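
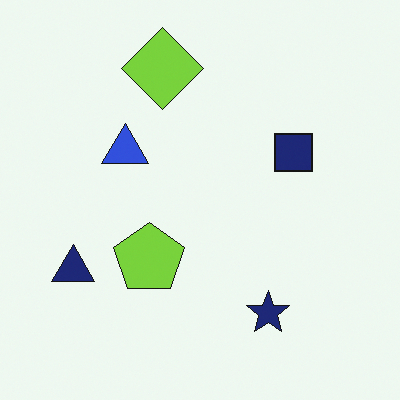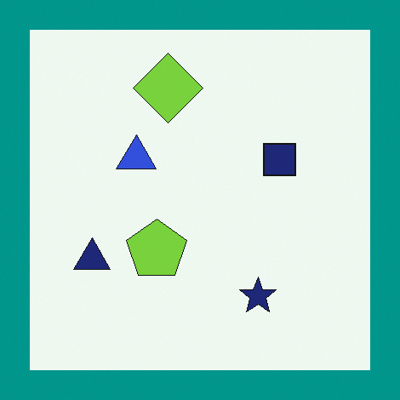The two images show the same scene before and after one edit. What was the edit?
Framed with a teal border.

A solid teal frame runs around the edge of the second image, with the content slightly shrunk inside it.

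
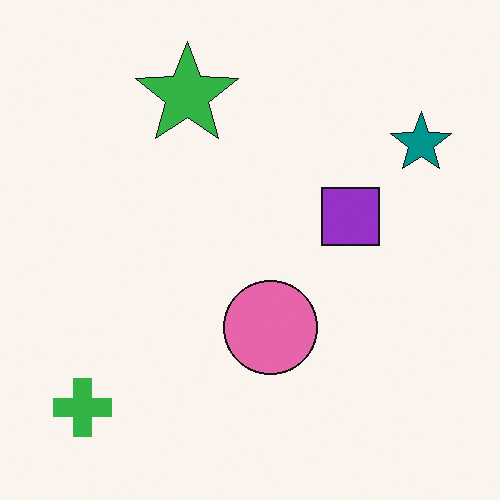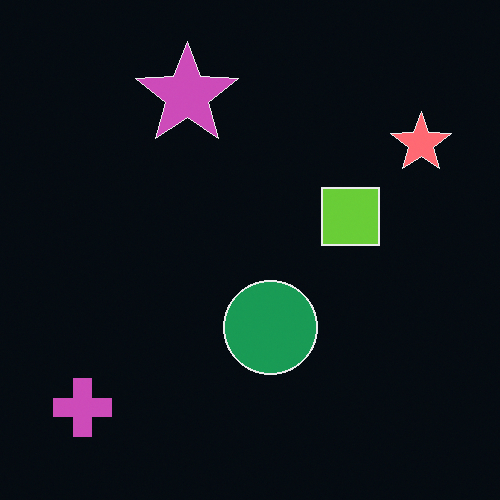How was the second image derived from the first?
The transformation is: color-inverted (negative).

The light background has become dark and every shape's color is its complement — a photographic negative.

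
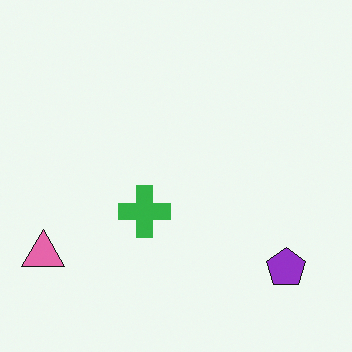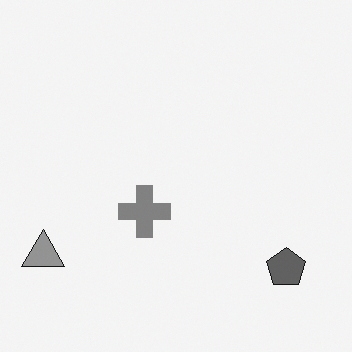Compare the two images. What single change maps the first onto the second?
It was converted to grayscale.

All color is removed — every shape is now a shade of grey.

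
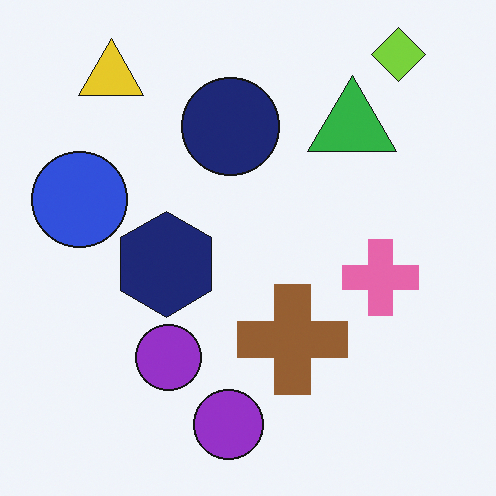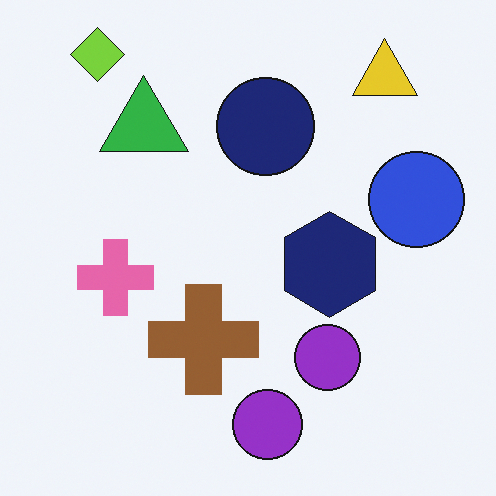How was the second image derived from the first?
The transformation is: flipped horizontally (left ↔ right).

The blue circle is in the left of the first image and the right of the second — shapes on opposite sides of the vertical midline have swapped in a mirror flip.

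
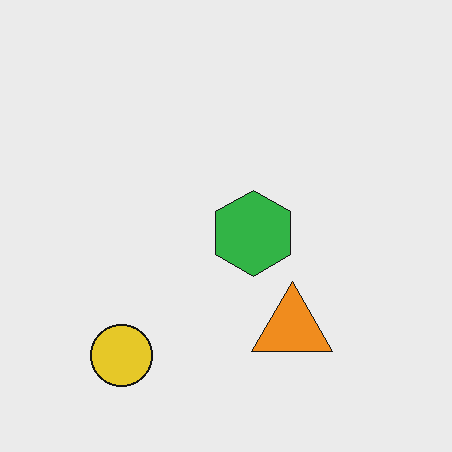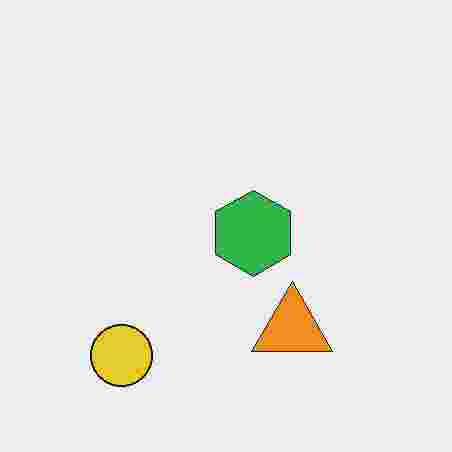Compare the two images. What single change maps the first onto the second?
The second image is the first heavily JPEG-compressed with obvious blocking artifacts.

Blocky 8×8 compression artifacts appear around shape edges and the flat background shows ringing — characteristic JPEG degradation.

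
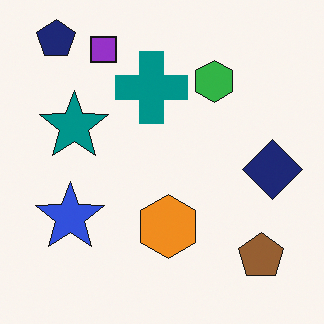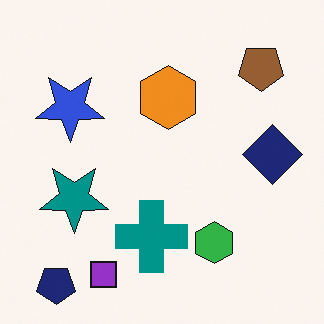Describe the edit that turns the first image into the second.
The second image is the first flipped vertically (top ↔ bottom).

The navy pentagon is in the top-left of the first image and the bottom-left of the second — shapes on opposite sides of the horizontal midline have swapped in a mirror flip.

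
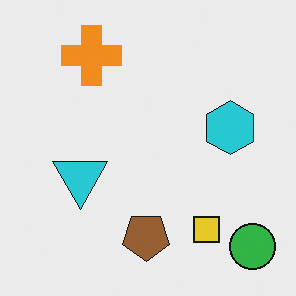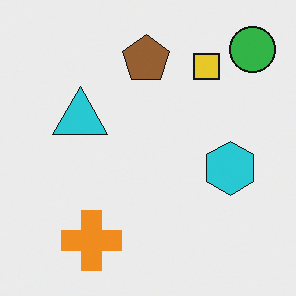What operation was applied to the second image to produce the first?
This is the original image flipped vertically (top ↔ bottom).

The green circle is in the top-right of the second image and the bottom-right of the first — shapes on opposite sides of the horizontal midline have swapped in a mirror flip.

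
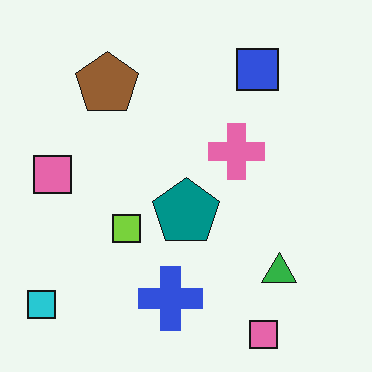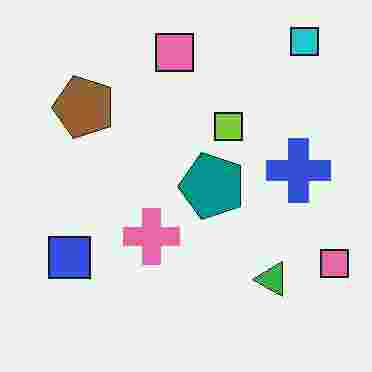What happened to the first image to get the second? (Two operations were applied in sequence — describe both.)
The second image is the first transposed (reflected across the top-left ↔ bottom-right diagonal), then degraded with heavy JPEG compression.

Shapes have swapped their row and column positions — what was in the top-right is now in the bottom-left — a diagonal reflection. Blocky 8×8 compression artifacts appear around shape edges and the flat background shows ringing — characteristic JPEG degradation.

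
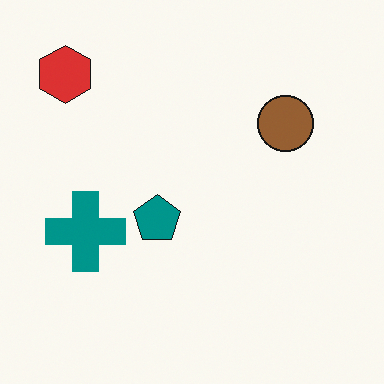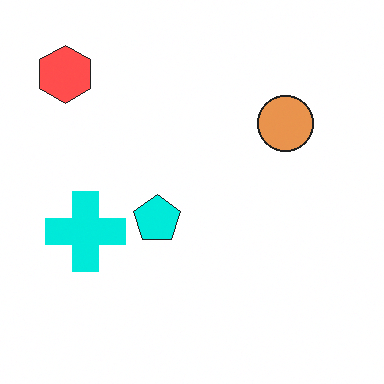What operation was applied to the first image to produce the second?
The second image is the first substantially brightened.

Every pixel — background and shapes alike — is uniformly brightened.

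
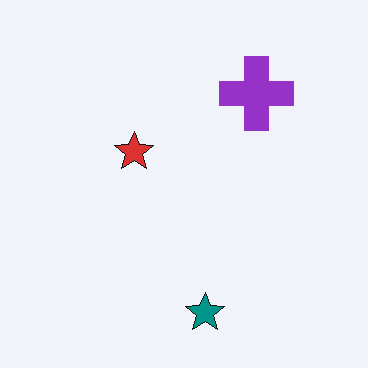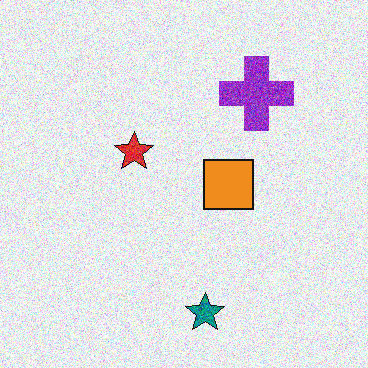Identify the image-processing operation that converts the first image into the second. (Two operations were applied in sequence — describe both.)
The image was degraded with a thick layer of grain, then overlaid with an additional orange square.

Random speckle covers the whole image, including the flat background. An orange square appears in the second image that is absent from the first.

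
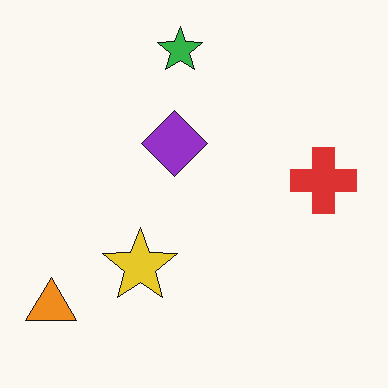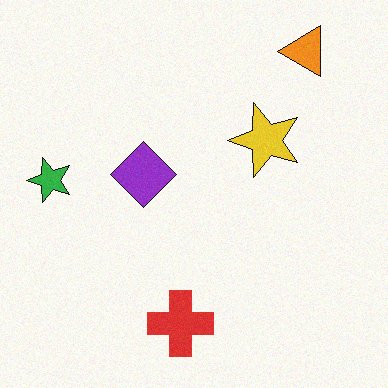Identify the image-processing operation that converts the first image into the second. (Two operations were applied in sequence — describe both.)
It was transposed (reflected across the top-left ↔ bottom-right diagonal), then degraded with a light layer of grain.

Shapes have swapped their row and column positions — what was in the top-right is now in the bottom-left — a diagonal reflection. Random speckle covers the whole image, including the flat background.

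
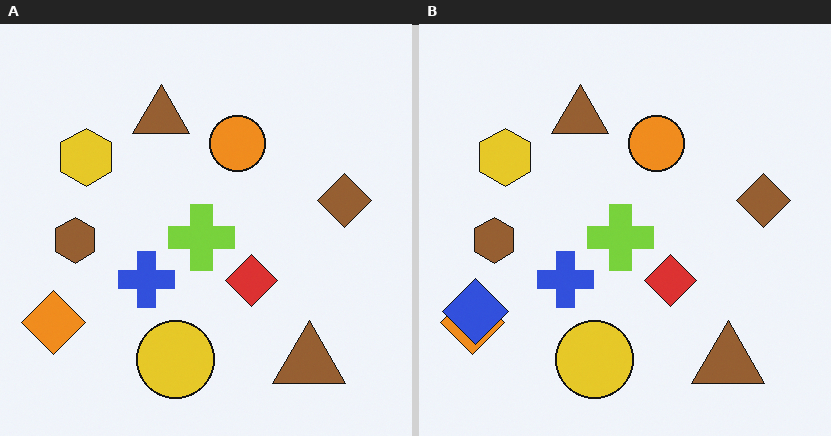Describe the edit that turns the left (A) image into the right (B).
It was overlaid with an additional blue diamond.

A blue diamond appears in the right (B) image that is absent from the left (A).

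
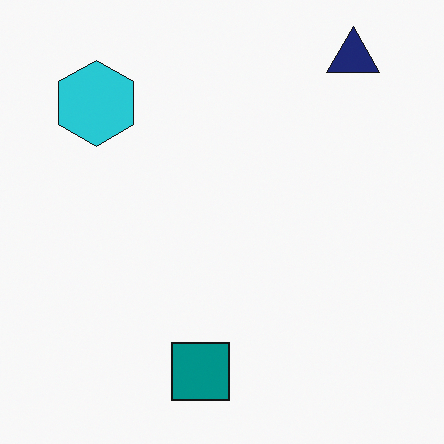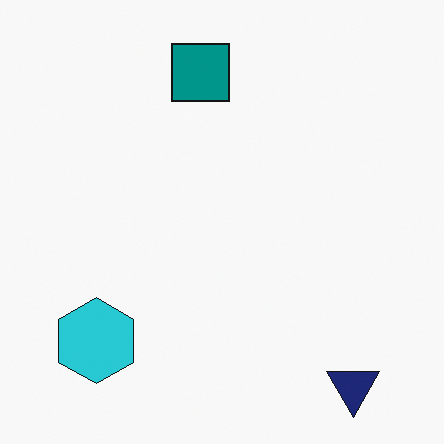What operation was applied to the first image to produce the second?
The image was flipped vertically (top ↔ bottom).

The navy triangle is in the top-right of the first image and the bottom-right of the second — shapes on opposite sides of the horizontal midline have swapped in a mirror flip.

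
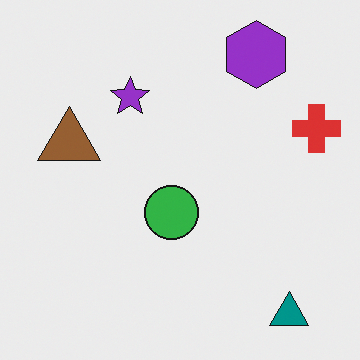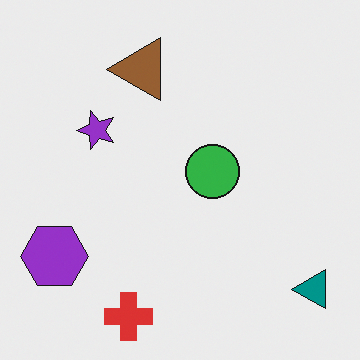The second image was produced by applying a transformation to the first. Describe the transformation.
The transformation is: transposed (reflected across the top-left ↔ bottom-right diagonal).

Shapes have swapped their row and column positions — what was in the top-right is now in the bottom-left — a diagonal reflection.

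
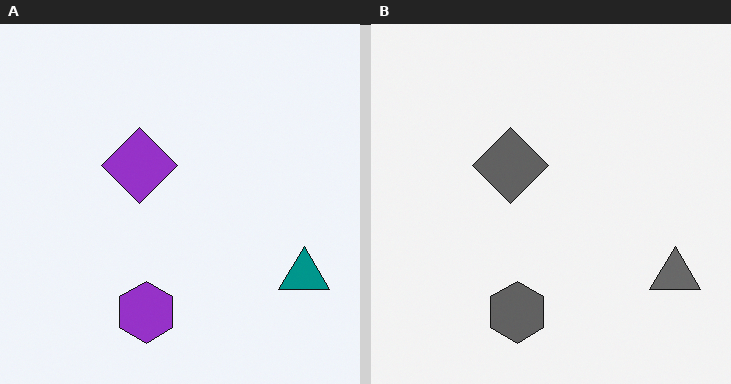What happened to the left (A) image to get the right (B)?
It was converted to grayscale.

All color is removed — every shape is now a shade of grey.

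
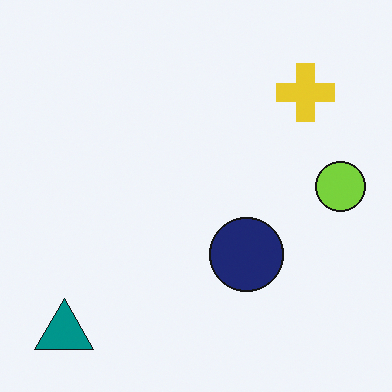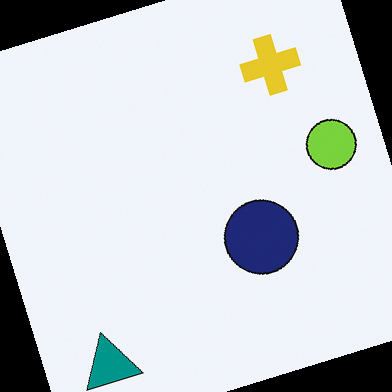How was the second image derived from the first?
Rotated counter-clockwise by a moderate amount.

Every shape is tilted by the same angle and the image corners show triangular fill wedges — a whole-image rotation by a non-right angle.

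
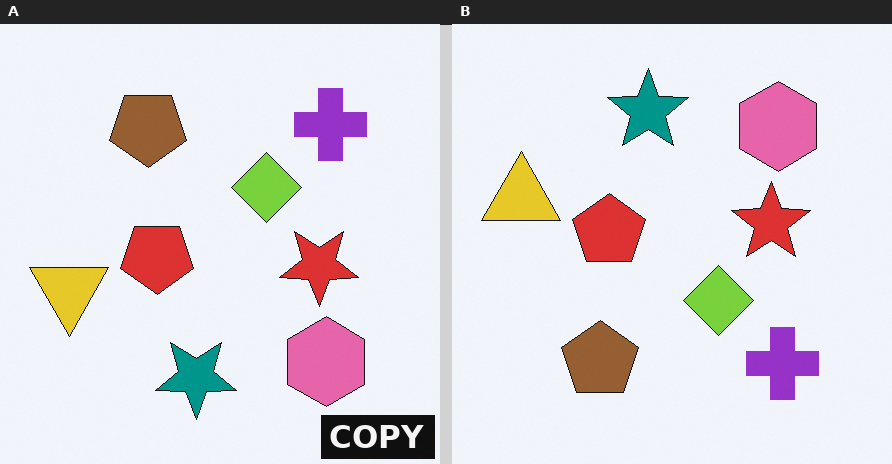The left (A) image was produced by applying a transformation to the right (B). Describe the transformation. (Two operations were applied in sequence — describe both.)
Flipped vertically (top ↔ bottom), then watermarked with the text "COPY" in the lower-right corner.

The teal star is in the top of the right (B) image and the bottom of the left (A) — shapes on opposite sides of the horizontal midline have swapped in a mirror flip. A dark label reading "COPY" appears in the lower-right corner.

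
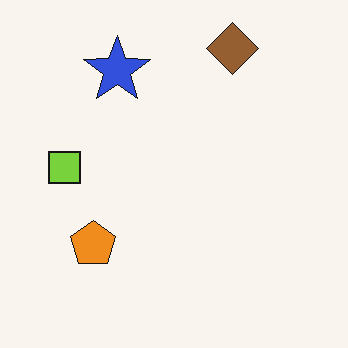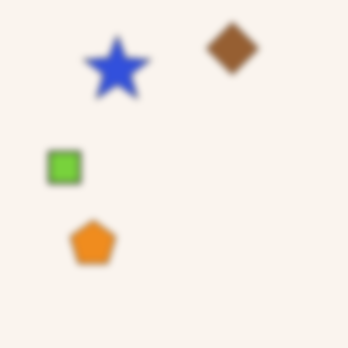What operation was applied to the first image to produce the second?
It was moderately blurred.

Shape edges and outlines are uniformly softened across the whole image.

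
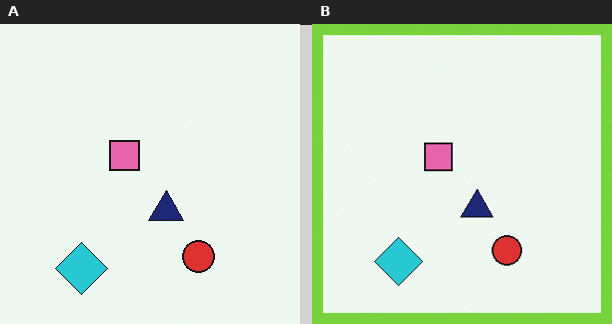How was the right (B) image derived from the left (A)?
This is the original image framed with a lime border.

A solid lime frame runs around the edge of the right (B) image, with the content slightly shrunk inside it.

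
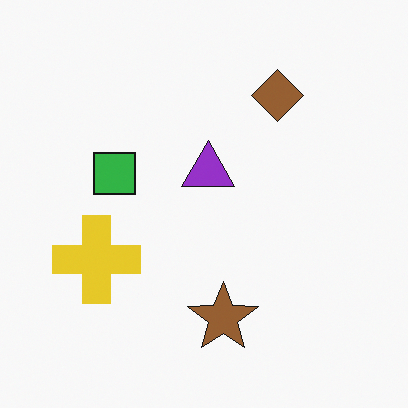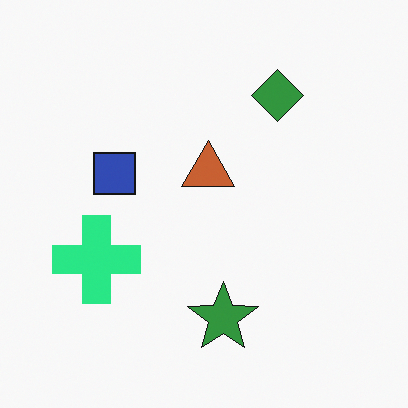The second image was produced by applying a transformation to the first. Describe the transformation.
The transformation is: hue-shifted through roughly a third of the color wheel.

Every shape's color has rotated by the same amount around the hue wheel — a uniform hue shift.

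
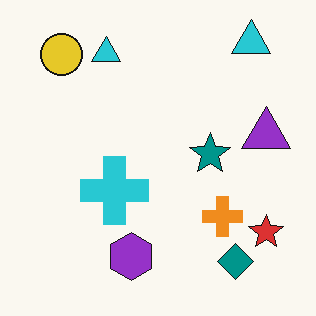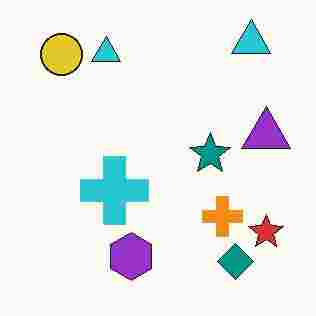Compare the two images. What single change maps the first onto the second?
The second image is the first degraded with heavy JPEG compression.

Blocky 8×8 compression artifacts appear around shape edges and the flat background shows ringing — characteristic JPEG degradation.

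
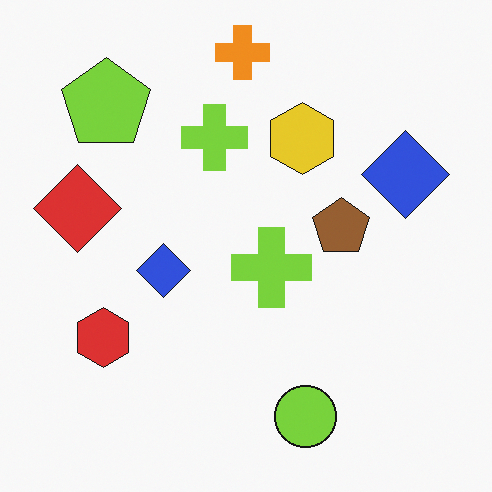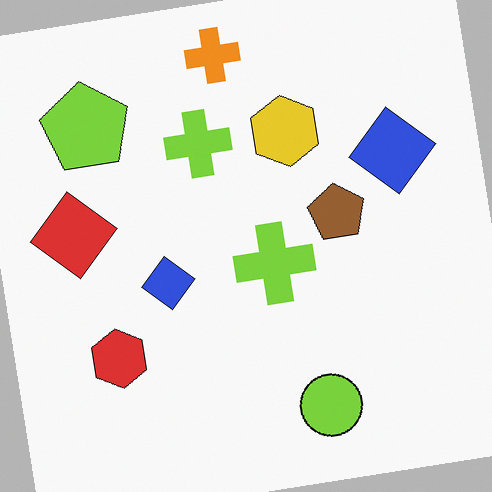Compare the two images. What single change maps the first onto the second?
Rotated counter-clockwise by a slight angle.

Every shape is tilted by the same angle and the image corners show triangular fill wedges — a whole-image rotation by a non-right angle.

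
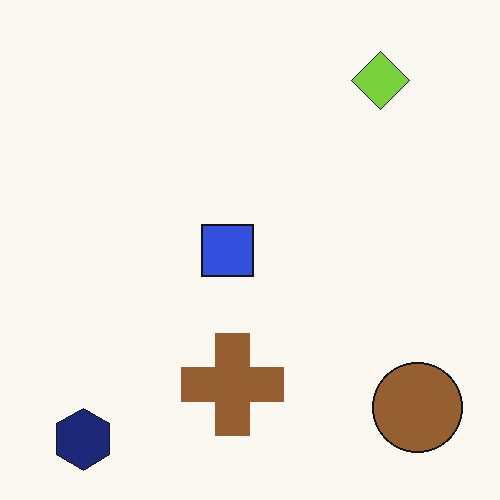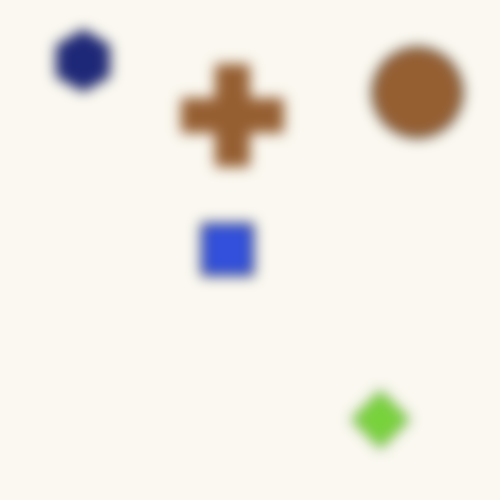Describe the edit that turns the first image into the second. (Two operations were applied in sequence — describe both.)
The image was flipped vertically (top ↔ bottom), then strongly gaussian-blurred.

The navy hexagon is in the bottom-left of the first image and the top-left of the second — shapes on opposite sides of the horizontal midline have swapped in a mirror flip. Shape edges and outlines are uniformly softened across the whole image.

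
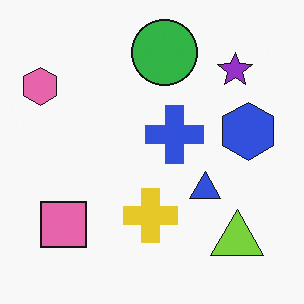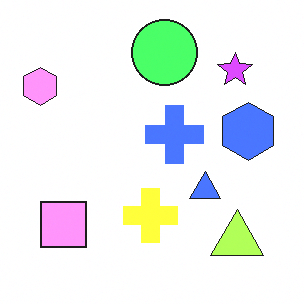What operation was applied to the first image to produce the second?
The image was noticeably brightened.

Every pixel — background and shapes alike — is uniformly brightened.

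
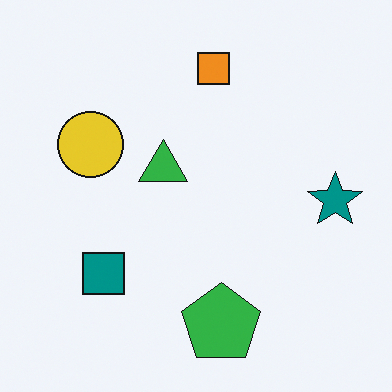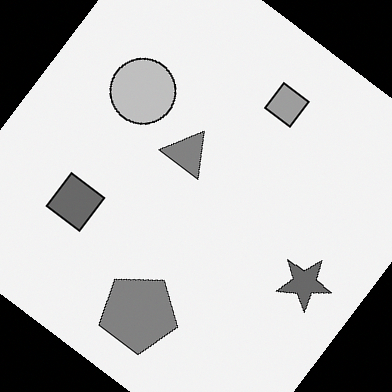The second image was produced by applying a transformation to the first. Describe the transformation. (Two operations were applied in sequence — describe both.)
This is the original image converted to grayscale, then rotated clockwise by a large amount — several tens of degrees.

All color is removed — every shape is now a shade of grey. Every shape is tilted by the same angle and the image corners show triangular fill wedges — a whole-image rotation by a non-right angle.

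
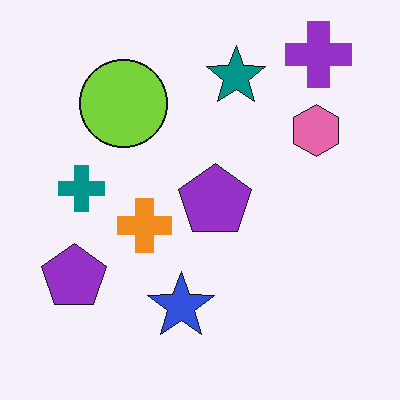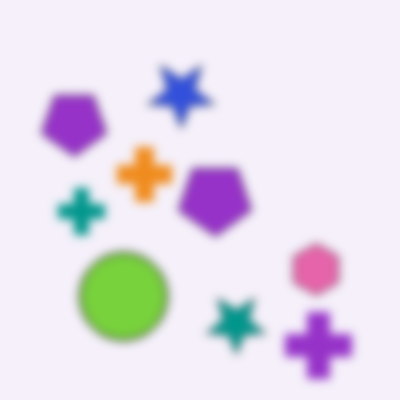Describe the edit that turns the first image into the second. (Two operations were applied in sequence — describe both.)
The transformation is: flipped vertically (top ↔ bottom), then moderately blurred.

The purple cross is in the top-right of the first image and the bottom-right of the second — shapes on opposite sides of the horizontal midline have swapped in a mirror flip. Shape edges and outlines are uniformly softened across the whole image.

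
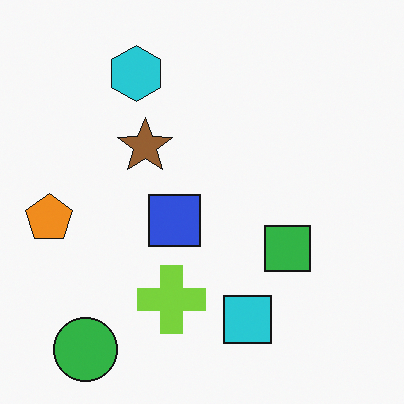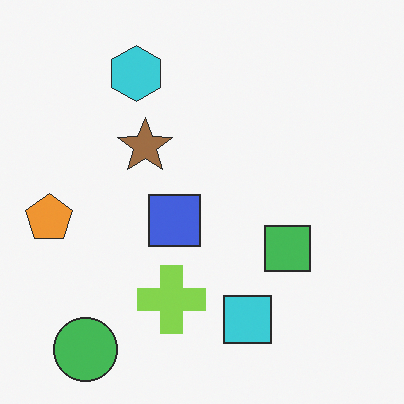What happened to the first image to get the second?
The transformation is: given slightly reduced contrast.

Tones are pushed toward mid-grey across the whole image — a global contrast change.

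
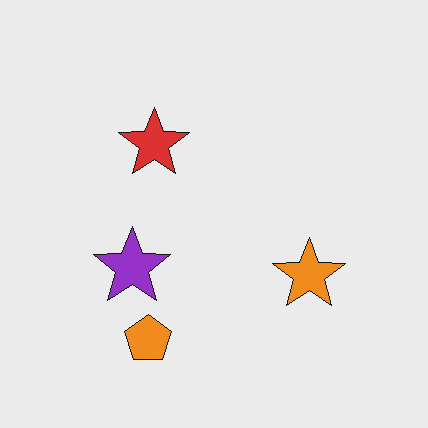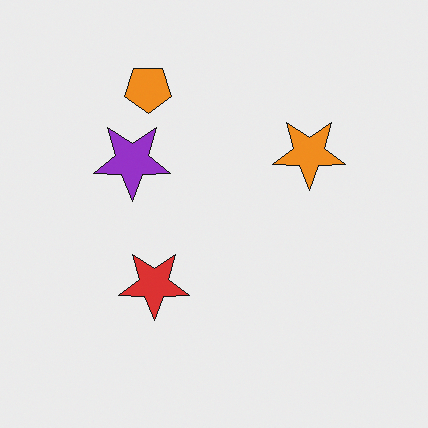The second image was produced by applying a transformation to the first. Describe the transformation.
The image was flipped vertically (top ↔ bottom).

The orange pentagon is in the bottom of the first image and the top of the second — shapes on opposite sides of the horizontal midline have swapped in a mirror flip.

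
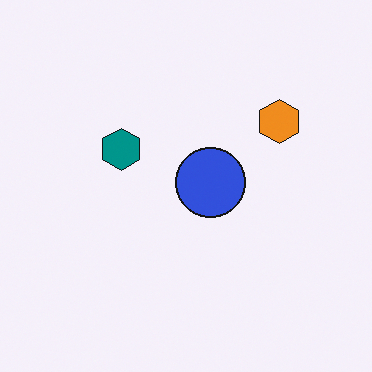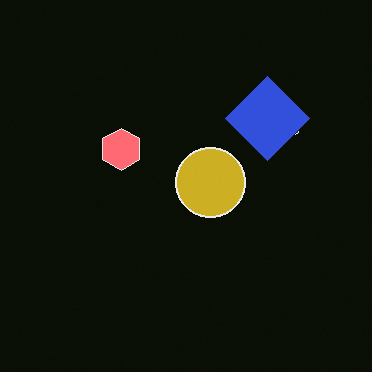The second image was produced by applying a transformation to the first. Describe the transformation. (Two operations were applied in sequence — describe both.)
The second image is the first color-inverted (negative), then overlaid with an additional blue diamond.

The light background has become dark and every shape's color is its complement — a photographic negative. A blue diamond appears in the second image that is absent from the first.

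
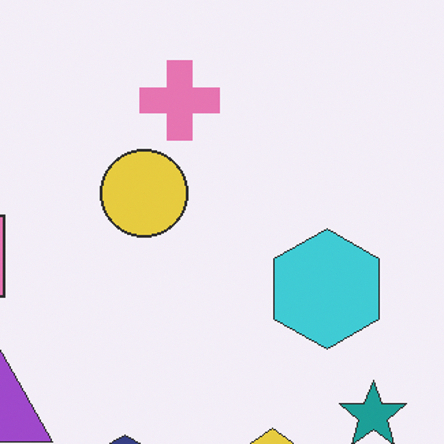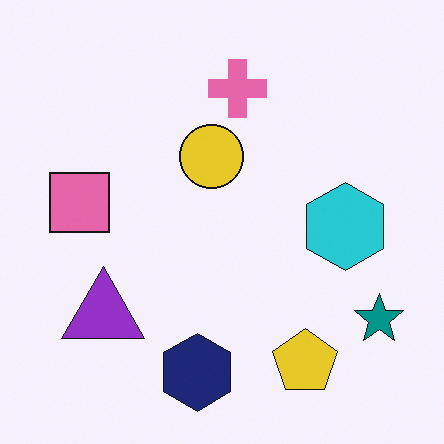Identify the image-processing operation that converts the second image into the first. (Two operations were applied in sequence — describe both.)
The first image is the second cropped slightly and scaled back up, then given slightly reduced contrast.

The visible shapes are larger and the field of view is narrower; shapes near the original edges may be partly or wholly outside the frame — a crop-and-rescale. Tones are pushed toward mid-grey across the whole image — a global contrast change.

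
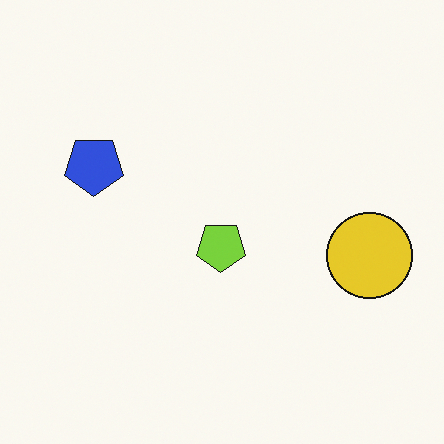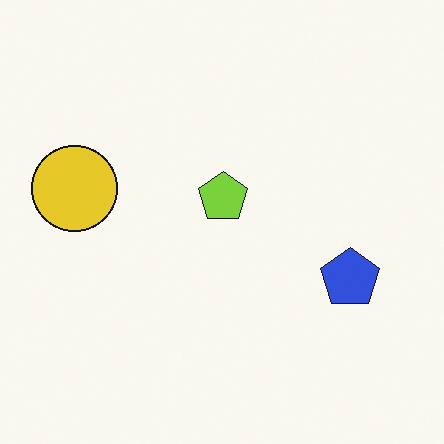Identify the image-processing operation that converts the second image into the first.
It was rotated 180°.

The yellow circle sits in the left of the second image and the right of the first — consistent with a whole-image 180° rotation.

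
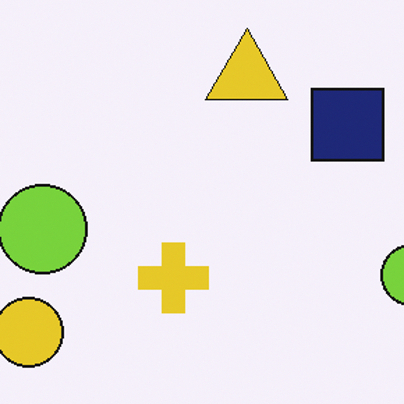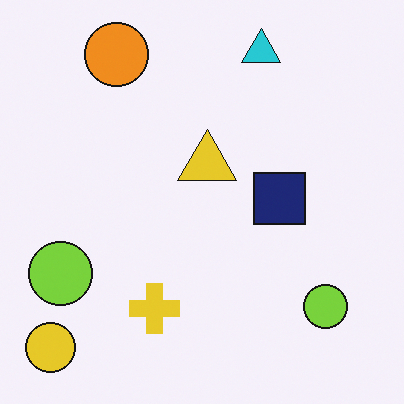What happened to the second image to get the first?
The transformation is: cropped to a modestly smaller region and rescaled.

The visible shapes are larger and the field of view is narrower; shapes near the original edges may be partly or wholly outside the frame — a crop-and-rescale.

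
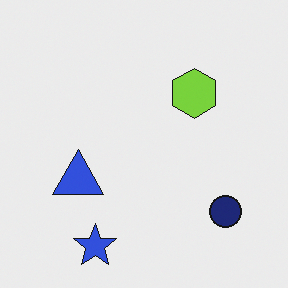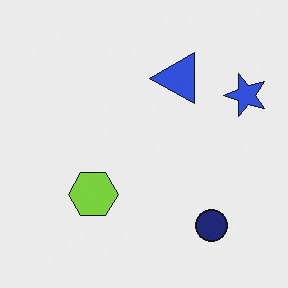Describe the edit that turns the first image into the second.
It was transposed (reflected across the top-left ↔ bottom-right diagonal).

Shapes have swapped their row and column positions — what was in the top-right is now in the bottom-left — a diagonal reflection.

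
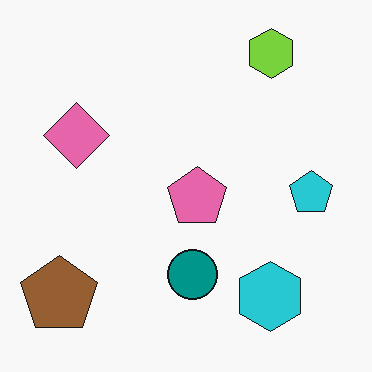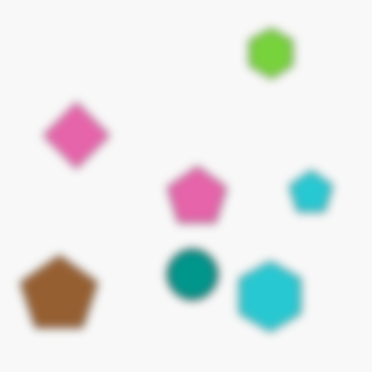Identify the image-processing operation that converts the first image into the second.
The second image is the first moderately blurred.

Shape edges and outlines are uniformly softened across the whole image.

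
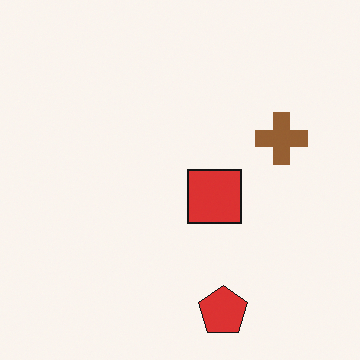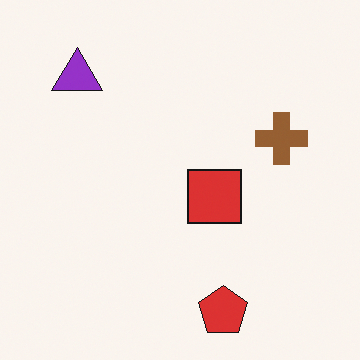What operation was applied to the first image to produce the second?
The transformation is: overlaid with an additional purple triangle.

A purple triangle appears in the second image that is absent from the first.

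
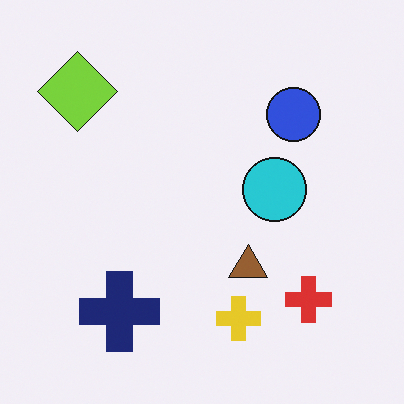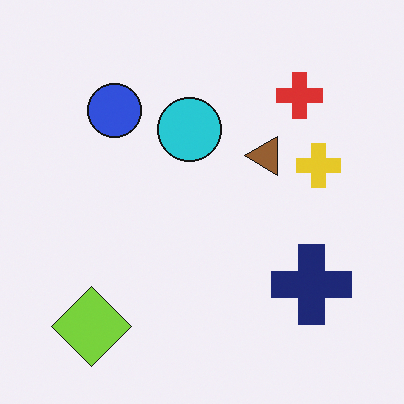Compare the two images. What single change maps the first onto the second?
The second image is the first rotated 90° counter-clockwise.

The lime diamond sits in the top-left of the first image and the bottom-left of the second — consistent with a whole-image 90° counter-clockwise rotation.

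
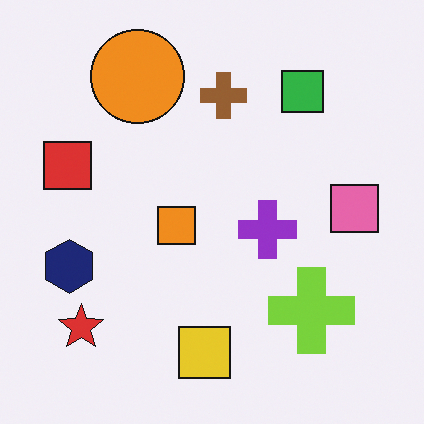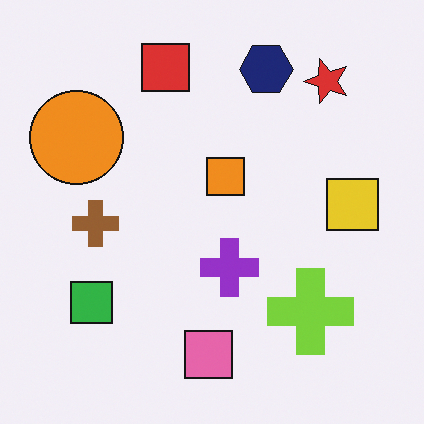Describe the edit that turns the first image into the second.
This is the original image transposed (reflected across the top-left ↔ bottom-right diagonal).

Shapes have swapped their row and column positions — what was in the top-right is now in the bottom-left — a diagonal reflection.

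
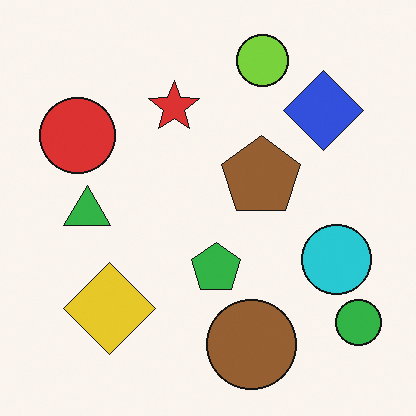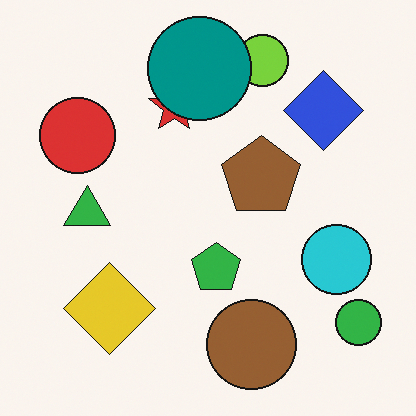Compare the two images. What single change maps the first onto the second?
Overlaid with an additional teal circle.

A teal circle appears in the second image that is absent from the first.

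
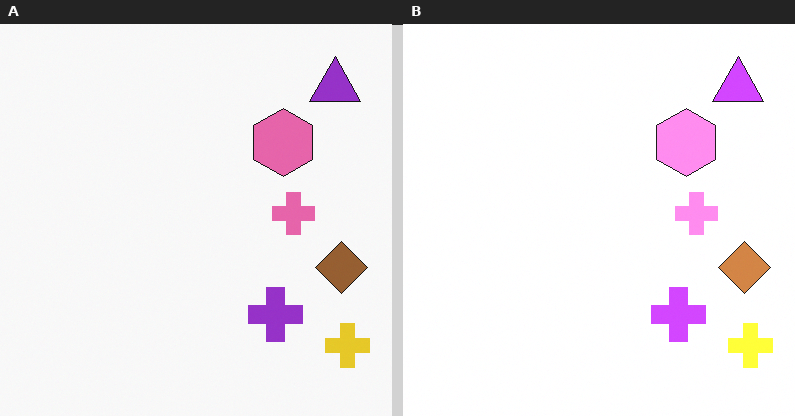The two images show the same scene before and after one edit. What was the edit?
The transformation is: brightened a lot.

Every pixel — background and shapes alike — is uniformly brightened.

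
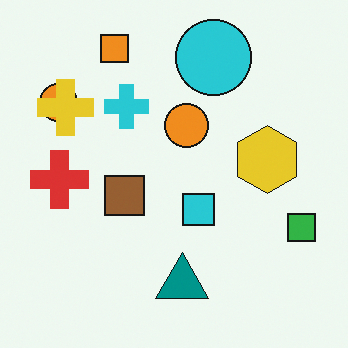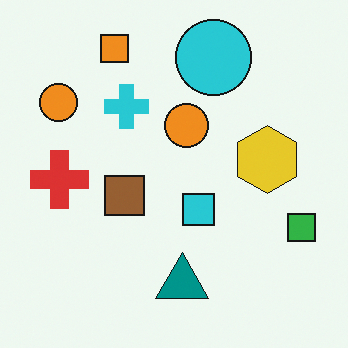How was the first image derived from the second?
It was overlaid with an additional yellow cross.

A yellow cross appears in the first image that is absent from the second.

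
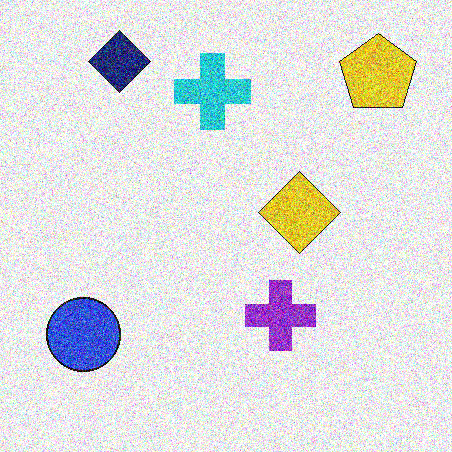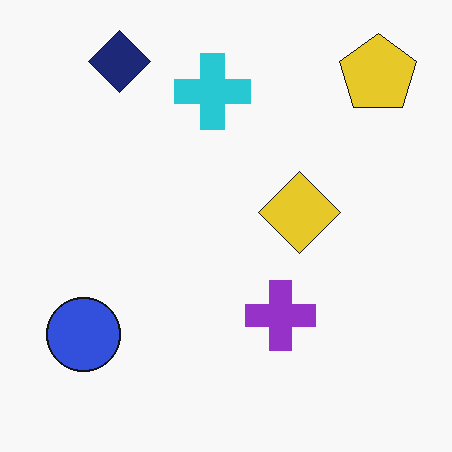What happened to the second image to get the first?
The transformation is: degraded with a thick layer of grain.

Random speckle covers the whole image, including the flat background.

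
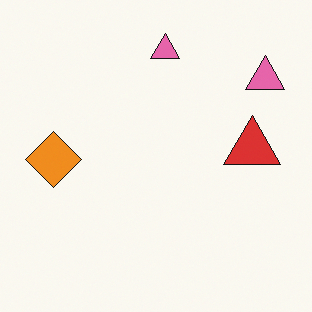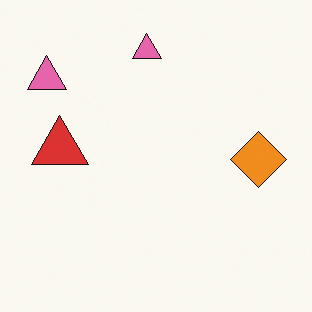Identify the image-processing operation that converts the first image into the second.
The second image is the first flipped horizontally (left ↔ right).

The orange diamond is in the left of the first image and the right of the second — shapes on opposite sides of the vertical midline have swapped in a mirror flip.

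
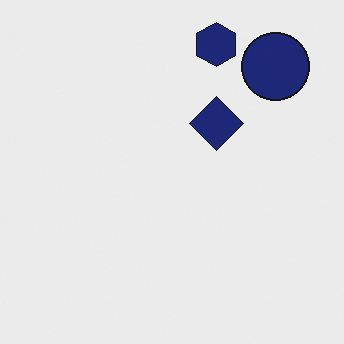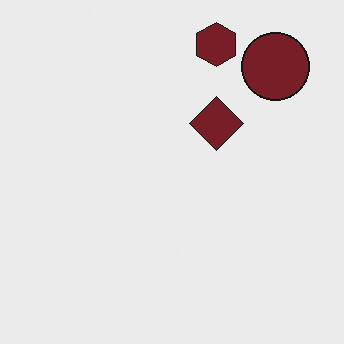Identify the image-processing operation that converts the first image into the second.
This is the original image hue-shifted noticeably.

Every shape's color has rotated by the same amount around the hue wheel — a uniform hue shift.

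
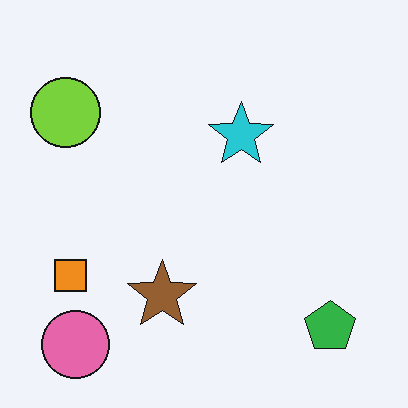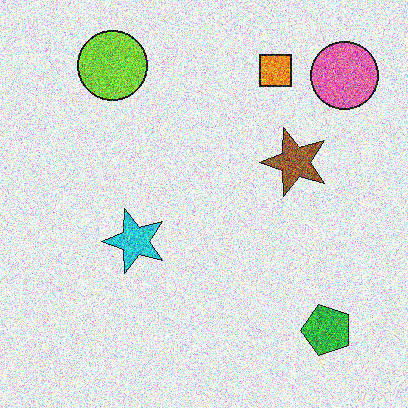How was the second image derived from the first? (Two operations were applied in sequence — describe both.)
The second image is the first degraded with heavy additive noise, then transposed (reflected across the top-left ↔ bottom-right diagonal).

Random speckle covers the whole image, including the flat background. Shapes have swapped their row and column positions — what was in the top-right is now in the bottom-left — a diagonal reflection.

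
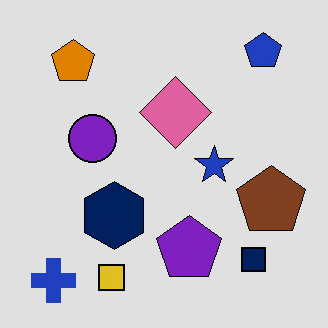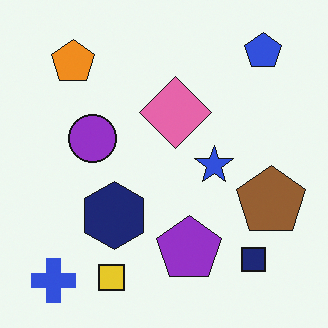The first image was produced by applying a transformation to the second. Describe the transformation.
The image was moderately posterized.

Each flat color has snapped to a coarser quantized level — most visibly, the near-white background has dropped to a flat grey.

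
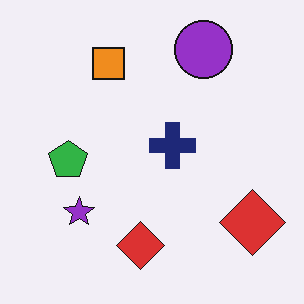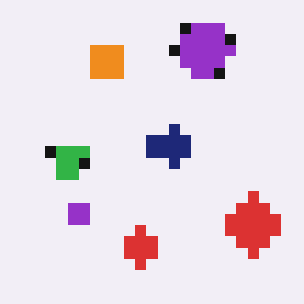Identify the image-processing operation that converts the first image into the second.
The second image is the first coarsely pixelated.

Shapes are reduced to large square blocks; fine edges and outlines are lost — a downscale-then-upscale (mosaic) effect.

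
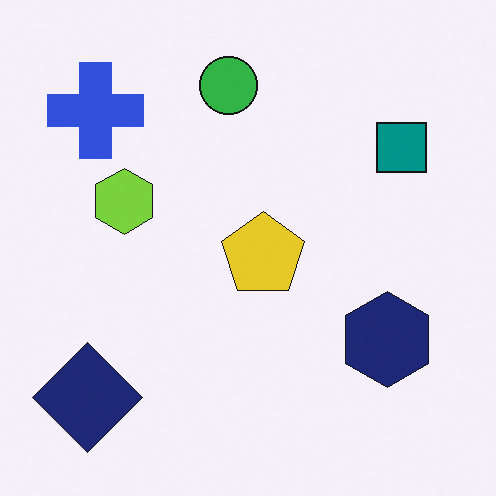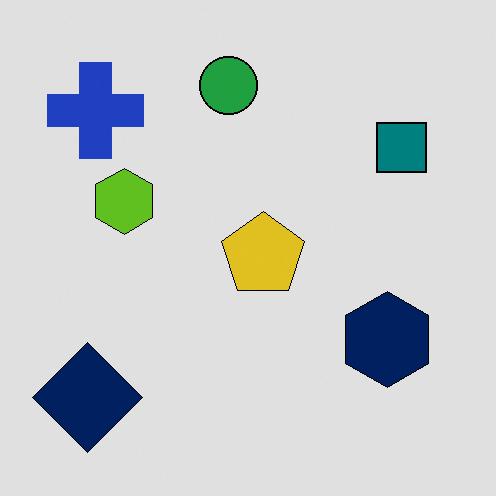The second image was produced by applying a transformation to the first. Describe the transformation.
It was posterized to a reduced palette.

Each flat color has snapped to a coarser quantized level — most visibly, the near-white background has dropped to a flat grey.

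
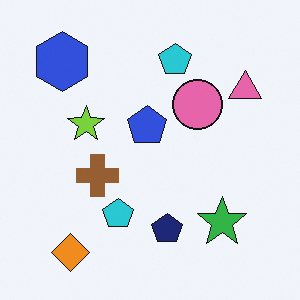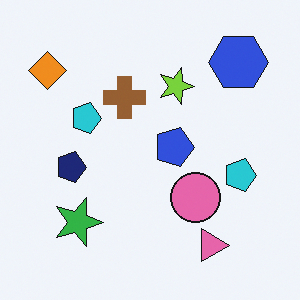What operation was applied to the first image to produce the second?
It was rotated 90° clockwise.

The orange diamond sits in the bottom-left of the first image and the top-left of the second — consistent with a whole-image 90° clockwise rotation.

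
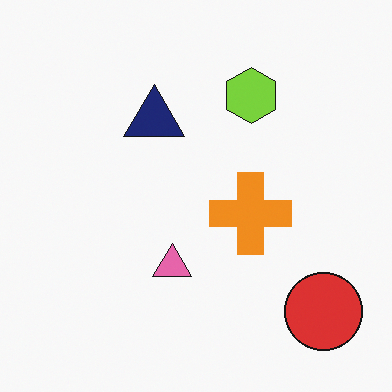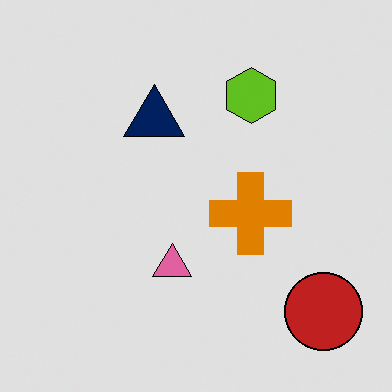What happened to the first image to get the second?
The transformation is: posterized to a reduced palette.

Each flat color has snapped to a coarser quantized level — most visibly, the near-white background has dropped to a flat grey.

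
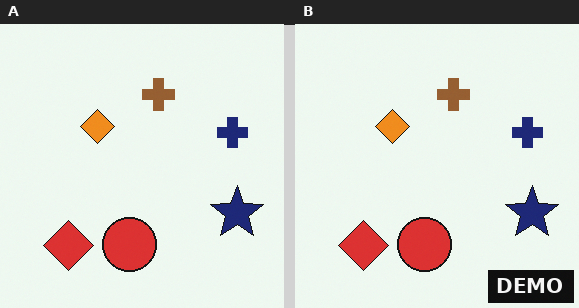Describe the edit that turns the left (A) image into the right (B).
This is the original image watermarked with the text "DEMO" in the lower-right corner.

A dark label reading "DEMO" appears in the lower-right corner.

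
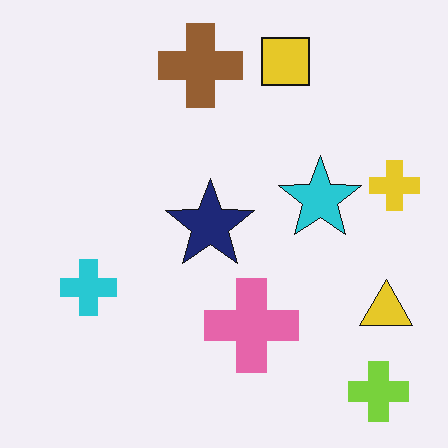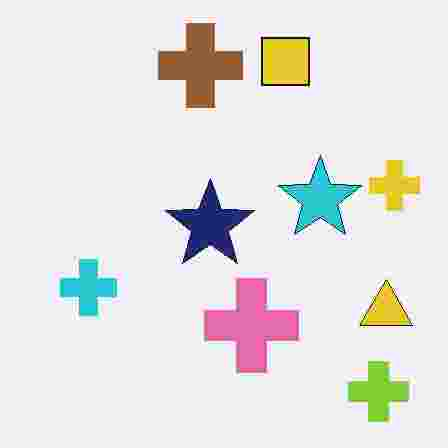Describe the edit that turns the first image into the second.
Heavily JPEG-compressed with obvious blocking artifacts.

Blocky 8×8 compression artifacts appear around shape edges and the flat background shows ringing — characteristic JPEG degradation.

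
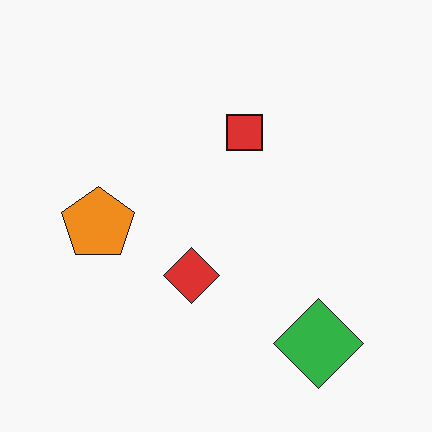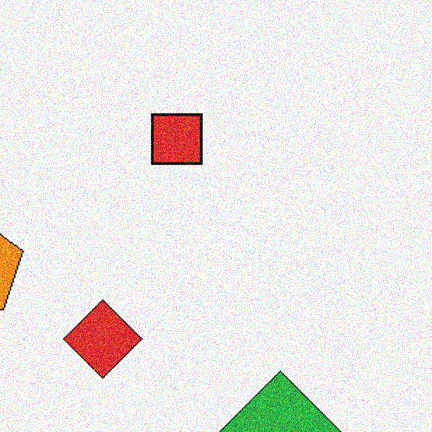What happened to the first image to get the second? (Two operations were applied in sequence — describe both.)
The second image is the first cropped slightly and scaled back up, then degraded with moderate additive noise.

The visible shapes are larger and the field of view is narrower; shapes near the original edges may be partly or wholly outside the frame — a crop-and-rescale. Random speckle covers the whole image, including the flat background.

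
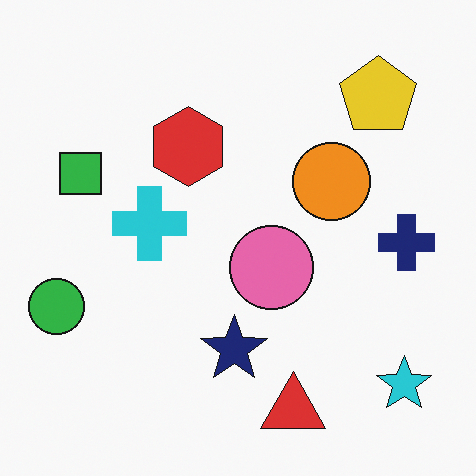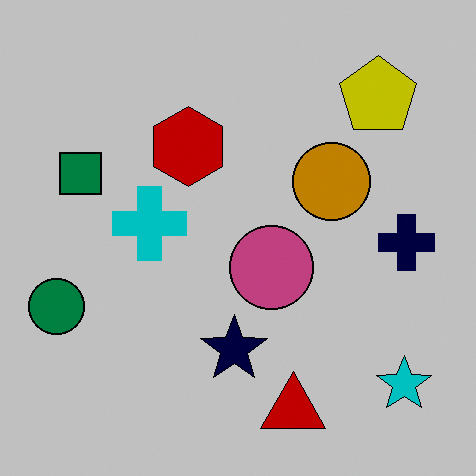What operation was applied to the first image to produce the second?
This is the original image aggressively posterized.

Each flat color has snapped to a coarser quantized level — most visibly, the near-white background has dropped to a flat grey.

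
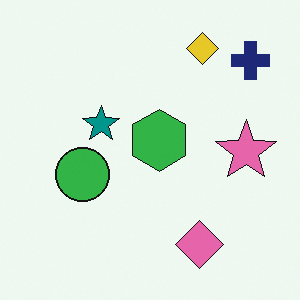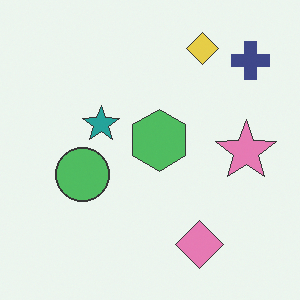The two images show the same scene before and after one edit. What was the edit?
The second image is the first given slightly reduced contrast.

Tones are pushed toward mid-grey across the whole image — a global contrast change.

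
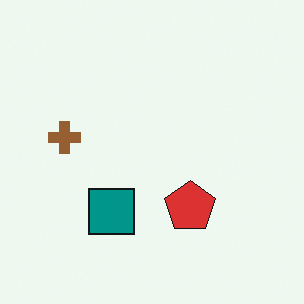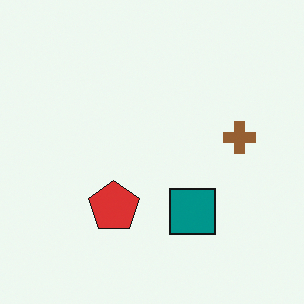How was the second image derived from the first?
The transformation is: flipped horizontally (left ↔ right).

The brown cross is in the left of the first image and the right of the second — shapes on opposite sides of the vertical midline have swapped in a mirror flip.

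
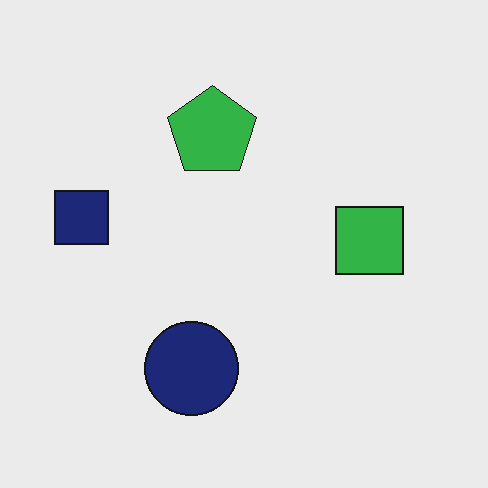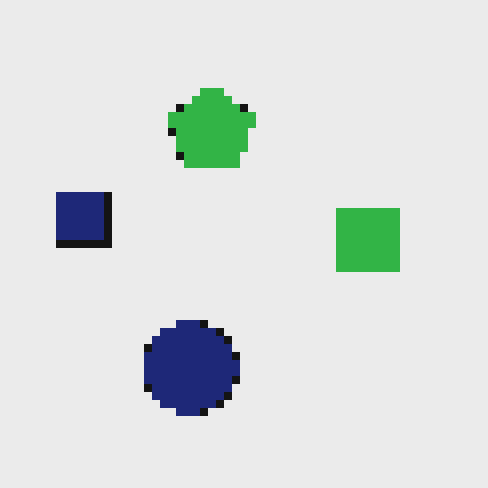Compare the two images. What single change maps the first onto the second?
Moderately pixelated.

Shapes are reduced to large square blocks; fine edges and outlines are lost — a downscale-then-upscale (mosaic) effect.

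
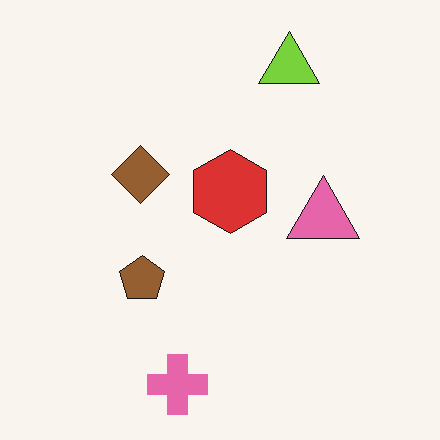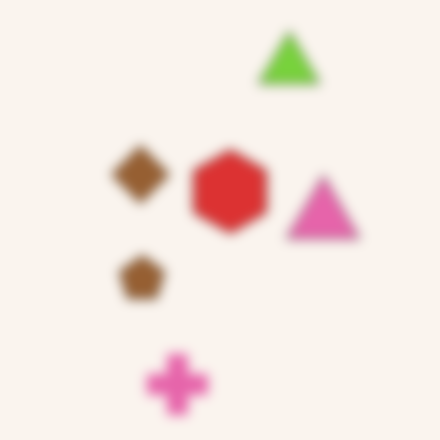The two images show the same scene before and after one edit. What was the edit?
The second image is the first strongly gaussian-blurred.

Shape edges and outlines are uniformly softened across the whole image.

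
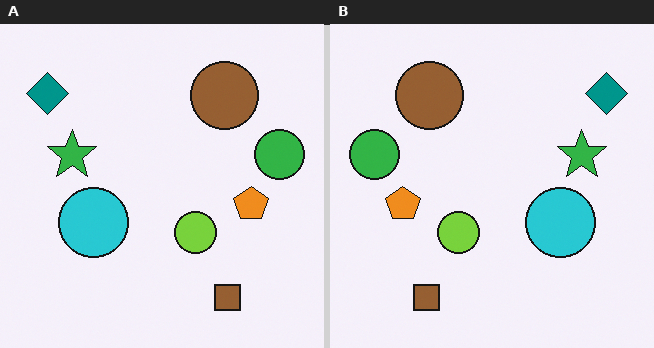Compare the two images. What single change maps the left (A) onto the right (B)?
The transformation is: flipped horizontally (left ↔ right).

The green circle is in the right of the left (A) image and the left of the right (B) — shapes on opposite sides of the vertical midline have swapped in a mirror flip.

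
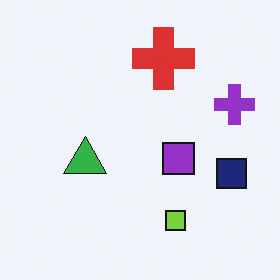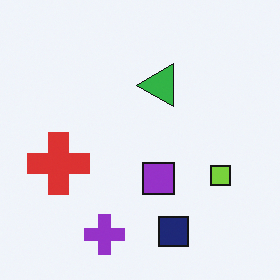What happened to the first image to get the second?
It was transposed (reflected across the top-left ↔ bottom-right diagonal).

Shapes have swapped their row and column positions — what was in the top-right is now in the bottom-left — a diagonal reflection.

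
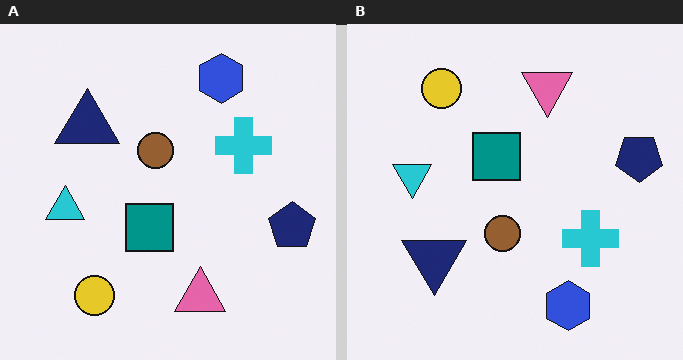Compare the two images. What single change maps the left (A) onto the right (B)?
The right (B) image is the left (A) flipped vertically (top ↔ bottom).

The blue hexagon is in the top of the left (A) image and the bottom of the right (B) — shapes on opposite sides of the horizontal midline have swapped in a mirror flip.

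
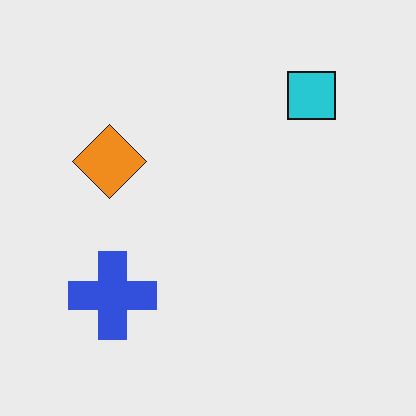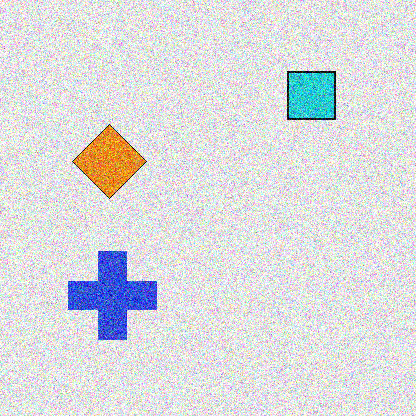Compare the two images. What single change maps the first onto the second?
The second image is the first degraded with strong gaussian noise.

Random speckle covers the whole image, including the flat background.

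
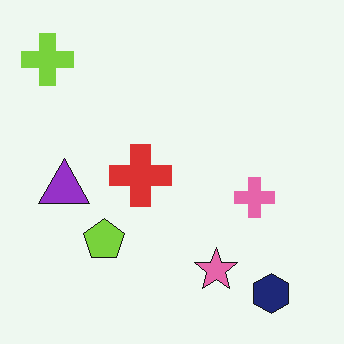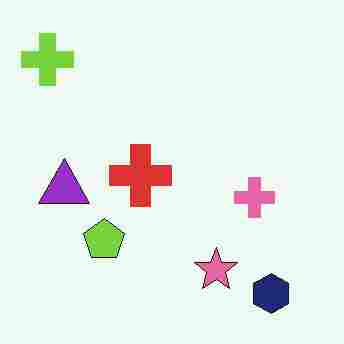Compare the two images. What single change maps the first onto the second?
The transformation is: degraded with heavy JPEG compression.

Blocky 8×8 compression artifacts appear around shape edges and the flat background shows ringing — characteristic JPEG degradation.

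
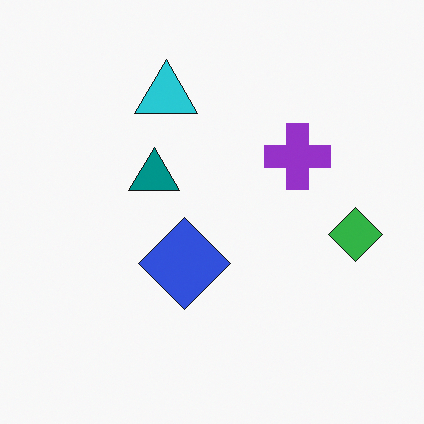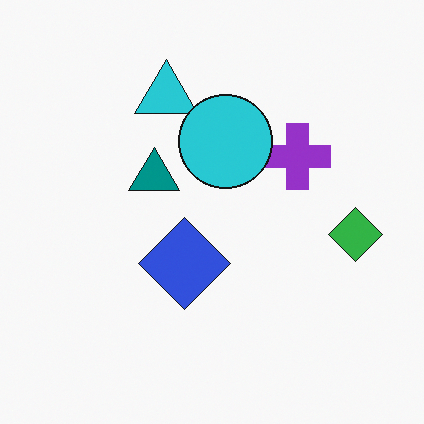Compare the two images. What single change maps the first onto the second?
It was overlaid with an additional cyan circle.

A cyan circle appears in the second image that is absent from the first.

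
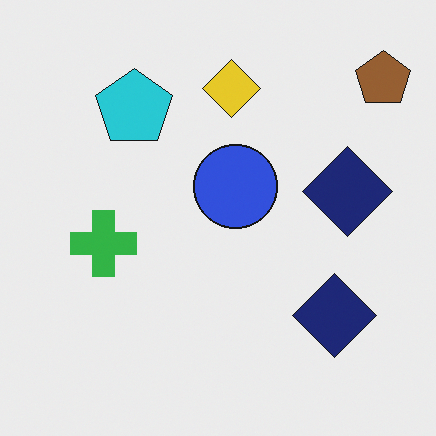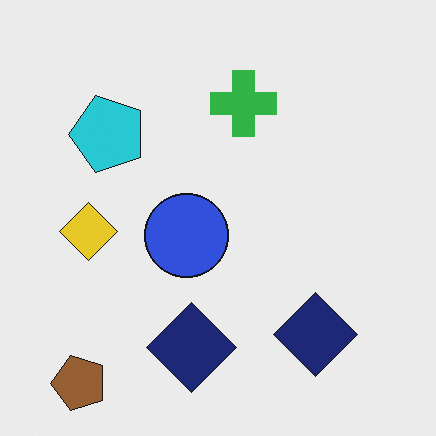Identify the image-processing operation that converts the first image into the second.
It was transposed (reflected across the top-left ↔ bottom-right diagonal).

Shapes have swapped their row and column positions — what was in the top-right is now in the bottom-left — a diagonal reflection.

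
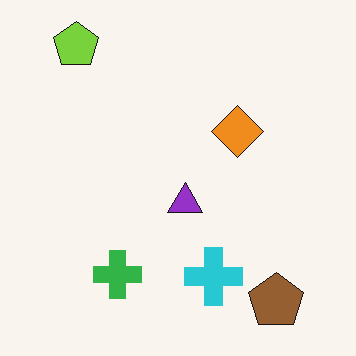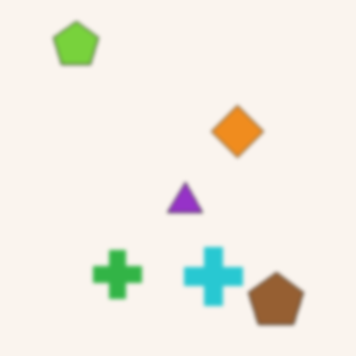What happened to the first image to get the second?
Given a subtle gaussian blur.

Shape edges and outlines are uniformly softened across the whole image.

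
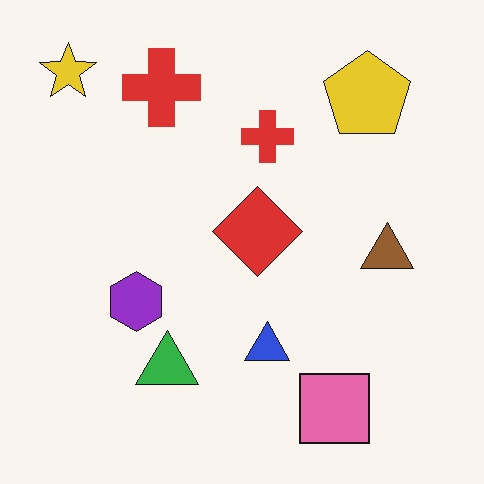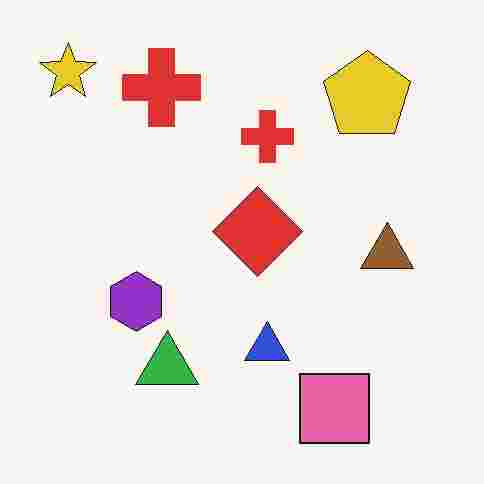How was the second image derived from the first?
The image was degraded with heavy JPEG compression.

Blocky 8×8 compression artifacts appear around shape edges and the flat background shows ringing — characteristic JPEG degradation.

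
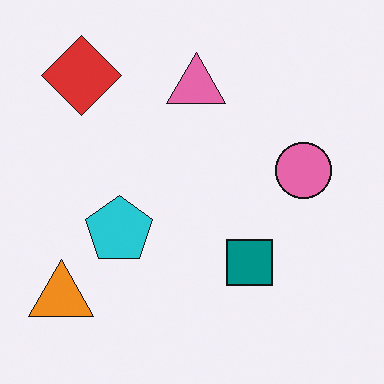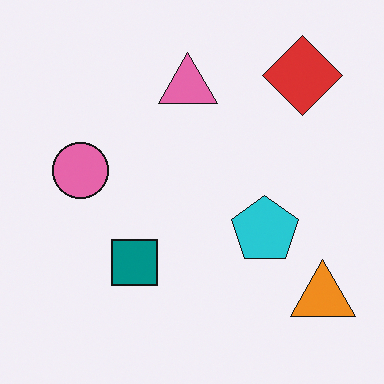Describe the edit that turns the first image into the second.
Flipped horizontally (left ↔ right).

The orange triangle is in the bottom-left of the first image and the bottom-right of the second — shapes on opposite sides of the vertical midline have swapped in a mirror flip.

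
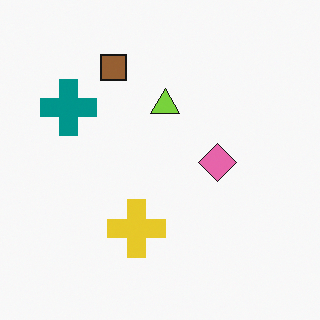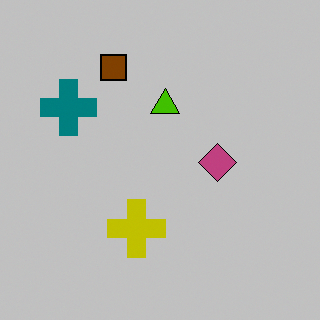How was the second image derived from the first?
The transformation is: aggressively posterized.

Each flat color has snapped to a coarser quantized level — most visibly, the near-white background has dropped to a flat grey.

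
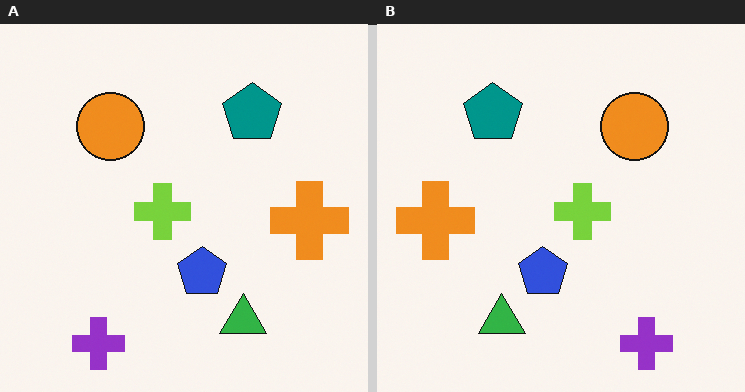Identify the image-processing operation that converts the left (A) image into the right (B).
Flipped horizontally (left ↔ right).

The orange cross is in the right of the left (A) image and the left of the right (B) — shapes on opposite sides of the vertical midline have swapped in a mirror flip.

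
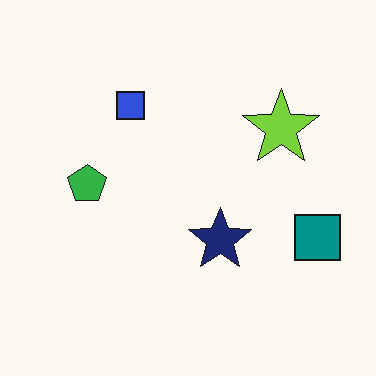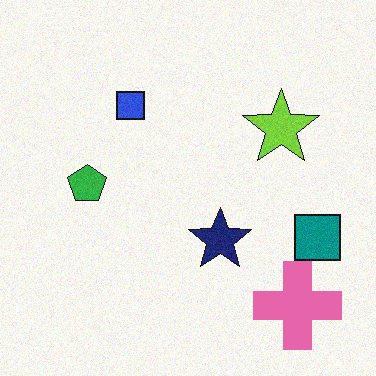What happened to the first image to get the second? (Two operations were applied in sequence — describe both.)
The image was degraded with a light layer of grain, then overlaid with an additional pink cross.

Random speckle covers the whole image, including the flat background. A pink cross appears in the second image that is absent from the first.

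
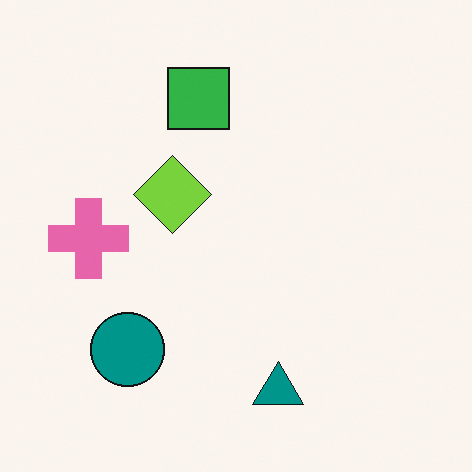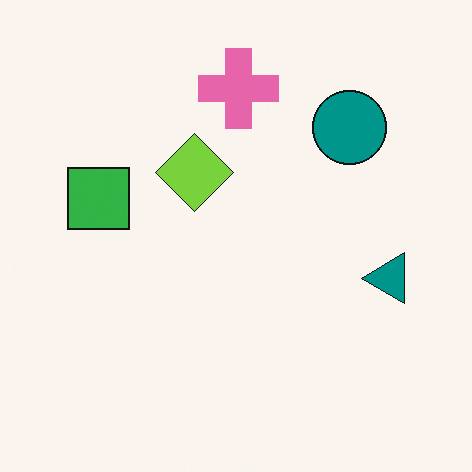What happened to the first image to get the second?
The second image is the first transposed (reflected across the top-left ↔ bottom-right diagonal).

Shapes have swapped their row and column positions — what was in the top-right is now in the bottom-left — a diagonal reflection.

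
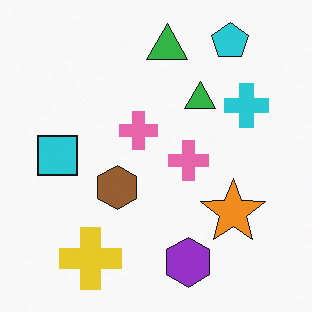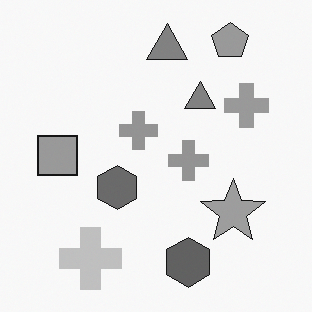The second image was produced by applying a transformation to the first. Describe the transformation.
The second image is the first converted to grayscale.

All color is removed — every shape is now a shade of grey.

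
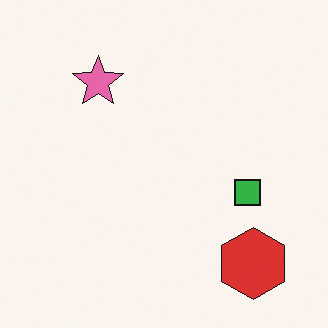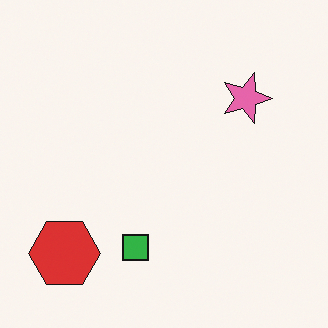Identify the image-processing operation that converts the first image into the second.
The second image is the first rotated 90° clockwise.

The red hexagon sits in the bottom-right of the first image and the bottom-left of the second — consistent with a whole-image 90° clockwise rotation.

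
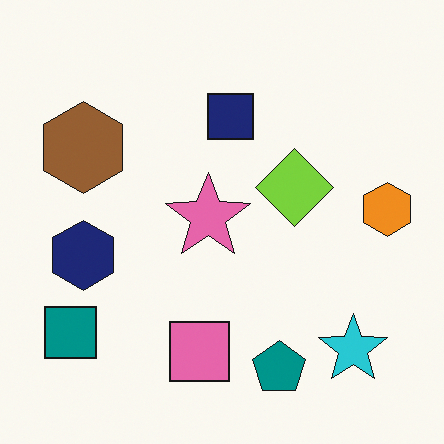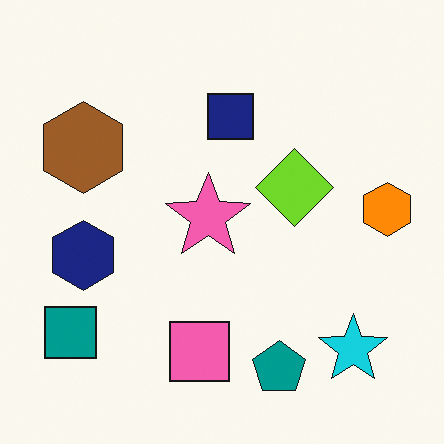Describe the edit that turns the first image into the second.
This is the original image slightly oversaturated.

All colors are more vivid — a global saturation change.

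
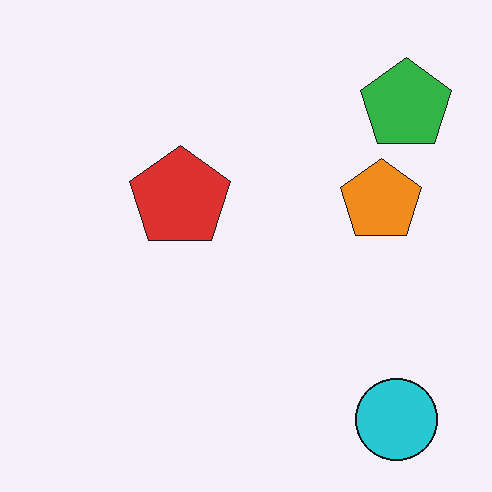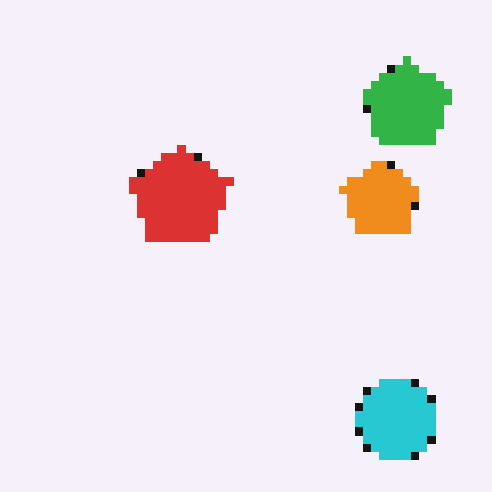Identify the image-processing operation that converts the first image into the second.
Pixelated into visible square blocks.

Shapes are reduced to large square blocks; fine edges and outlines are lost — a downscale-then-upscale (mosaic) effect.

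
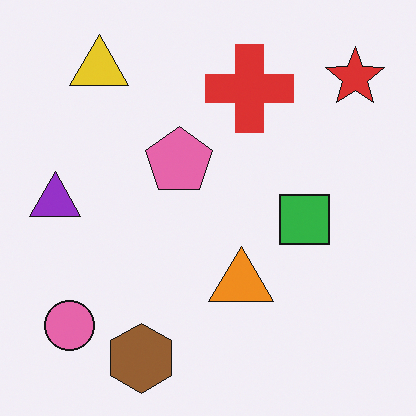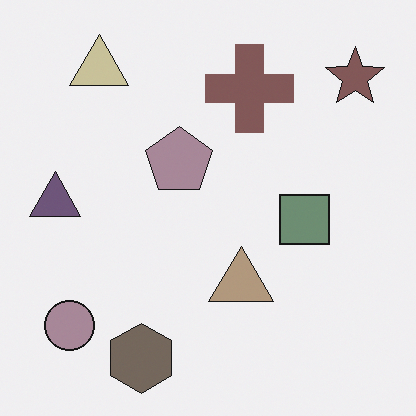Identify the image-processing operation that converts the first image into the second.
This is the original image made much more muted (saturation change).

All colors are more muted and greyish — a global saturation change.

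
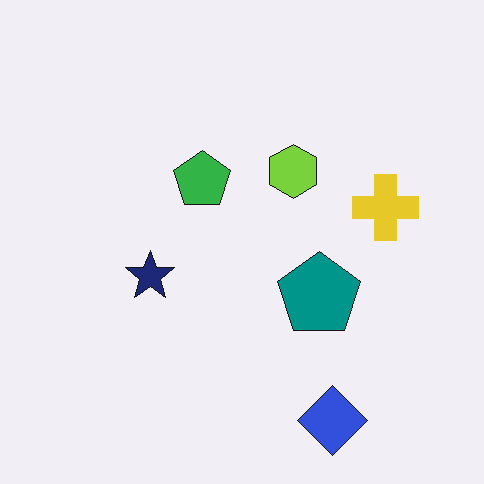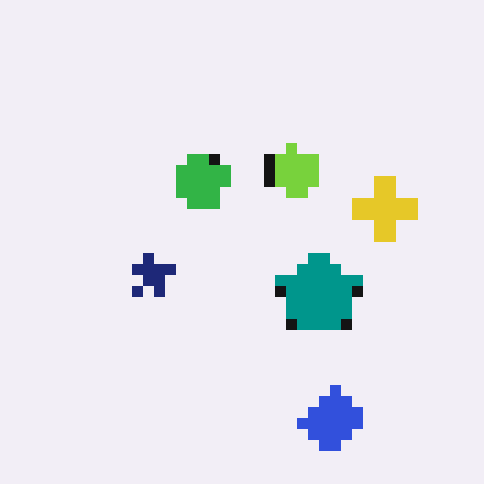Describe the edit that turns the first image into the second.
The image was heavily pixelated into large blocks.

Shapes are reduced to large square blocks; fine edges and outlines are lost — a downscale-then-upscale (mosaic) effect.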